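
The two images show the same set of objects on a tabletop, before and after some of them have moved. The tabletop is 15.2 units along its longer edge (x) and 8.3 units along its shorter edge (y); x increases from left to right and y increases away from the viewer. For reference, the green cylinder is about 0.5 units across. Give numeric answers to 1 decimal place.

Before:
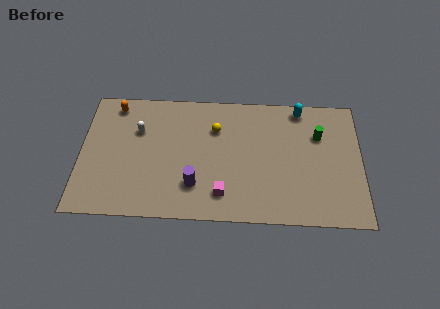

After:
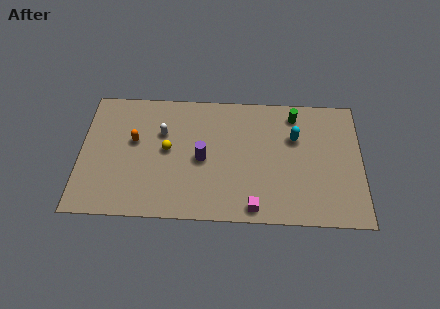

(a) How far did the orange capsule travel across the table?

2.5

The orange capsule moved from about (1.8, 7.2) to (2.9, 4.9), a distance of √(1.1² + 2.3²) ≈ 2.5.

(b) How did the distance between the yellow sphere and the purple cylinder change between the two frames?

-1.9

The distance was about 3.9 in the first image and 2.0 in the second, so they moved 1.9 units closer together.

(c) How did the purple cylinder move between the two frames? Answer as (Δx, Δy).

(0.4, 1.7)

The purple cylinder was at about (6.2, 2.2) and moved to about (6.6, 3.9).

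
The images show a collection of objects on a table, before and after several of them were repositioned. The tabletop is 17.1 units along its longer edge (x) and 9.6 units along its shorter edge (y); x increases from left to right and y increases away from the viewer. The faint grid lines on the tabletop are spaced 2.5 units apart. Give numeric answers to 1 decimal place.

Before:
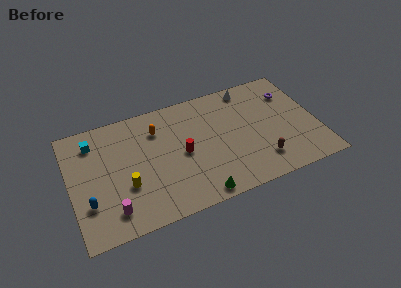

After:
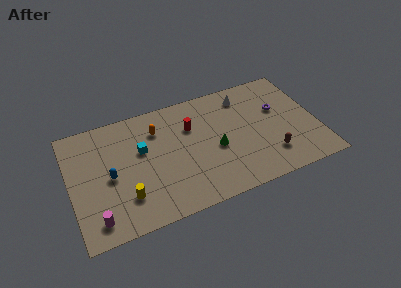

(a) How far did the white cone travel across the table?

0.7

The white cone moved from about (12.8, 8.5) to (12.4, 7.9), a distance of √(0.4² + 0.6²) ≈ 0.7.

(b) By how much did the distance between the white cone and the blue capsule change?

-2.7

Before: roughly 13.0 units apart; after: 10.3. That's 2.7 units closer together.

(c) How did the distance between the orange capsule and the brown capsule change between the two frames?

+0.5

The distance was about 8.4 in the first image and 8.9 in the second, so they moved 0.5 units further apart.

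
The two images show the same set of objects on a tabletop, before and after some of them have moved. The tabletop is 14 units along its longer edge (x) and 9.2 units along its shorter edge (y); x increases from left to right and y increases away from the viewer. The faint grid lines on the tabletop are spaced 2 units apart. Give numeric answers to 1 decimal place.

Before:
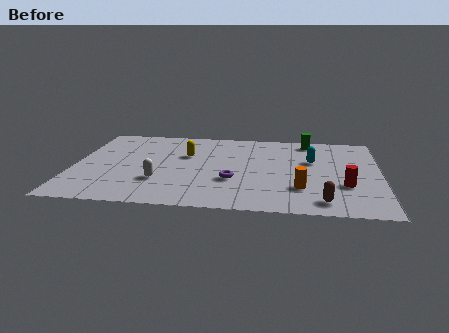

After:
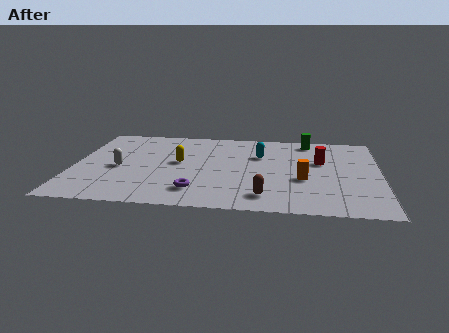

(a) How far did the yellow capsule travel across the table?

0.9

The yellow capsule was near (5.1, 5.9) before and (4.8, 5.0) after, so it travelled √(0.3² + 0.9²) ≈ 0.9 units.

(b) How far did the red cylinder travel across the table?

2.8

From (12.4, 3.1) to (11.3, 5.7), the red cylinder covered √(1.1² + 2.6²) ≈ 2.8 units.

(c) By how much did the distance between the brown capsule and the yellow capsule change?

-2.6

Before: roughly 7.8 units apart; after: 5.2. That's 2.6 units closer together.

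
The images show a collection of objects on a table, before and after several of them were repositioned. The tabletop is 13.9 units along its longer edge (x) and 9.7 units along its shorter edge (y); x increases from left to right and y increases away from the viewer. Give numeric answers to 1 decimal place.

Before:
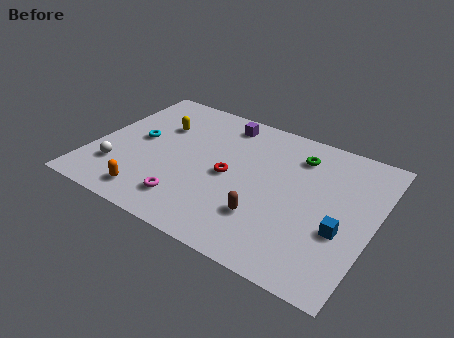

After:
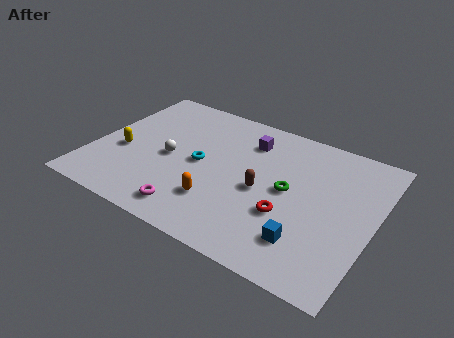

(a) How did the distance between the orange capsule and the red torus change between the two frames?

-1.3

They were about 4.7 units apart before and 3.4 after — 1.3 units closer together.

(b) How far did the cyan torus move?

3.2

From (2.1, 5.1) to (5.3, 4.8), the cyan torus covered √(3.2² + 0.3²) ≈ 3.2 units.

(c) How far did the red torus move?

3.3

From (6.8, 4.6) to (9.9, 3.4), the red torus covered √(3.1² + 1.2²) ≈ 3.3 units.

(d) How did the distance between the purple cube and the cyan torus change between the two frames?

-1.6

The distance was about 5.0 in the first image and 3.4 in the second, so they moved 1.6 units closer together.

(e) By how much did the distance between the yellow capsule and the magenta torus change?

-0.5

The distance was about 5.2 in the first image and 4.7 in the second, so they moved 0.5 units closer together.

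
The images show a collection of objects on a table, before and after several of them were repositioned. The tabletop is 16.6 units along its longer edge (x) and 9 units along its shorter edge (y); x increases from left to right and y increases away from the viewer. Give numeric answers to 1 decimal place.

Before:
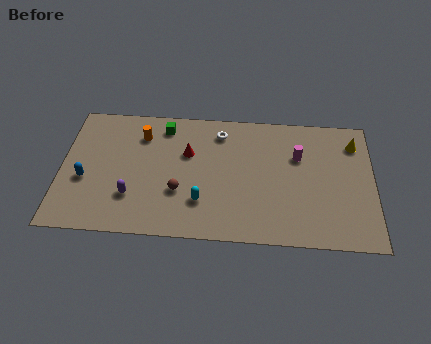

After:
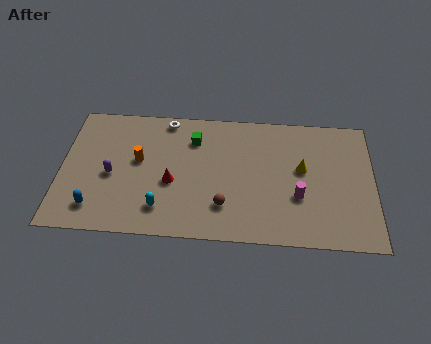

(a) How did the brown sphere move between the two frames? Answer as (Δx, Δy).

(2.4, -0.8)

The brown sphere started near (6.3, 3.1) and ended near (8.7, 2.3).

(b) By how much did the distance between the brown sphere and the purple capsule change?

+3.7

The distance was about 2.5 in the first image and 6.2 in the second, so they moved 3.7 units further apart.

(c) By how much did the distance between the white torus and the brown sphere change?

+1.8

Before: roughly 4.8 units apart; after: 6.6. That's 1.8 units further apart.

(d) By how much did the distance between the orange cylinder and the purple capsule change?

-2.5

The distance was about 4.3 in the first image and 1.8 in the second, so they moved 2.5 units closer together.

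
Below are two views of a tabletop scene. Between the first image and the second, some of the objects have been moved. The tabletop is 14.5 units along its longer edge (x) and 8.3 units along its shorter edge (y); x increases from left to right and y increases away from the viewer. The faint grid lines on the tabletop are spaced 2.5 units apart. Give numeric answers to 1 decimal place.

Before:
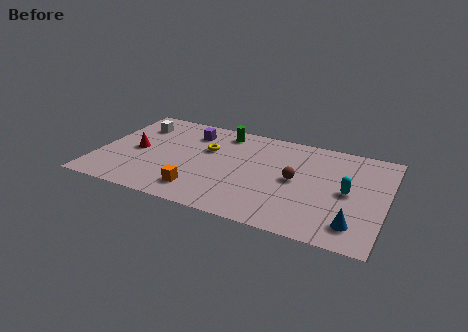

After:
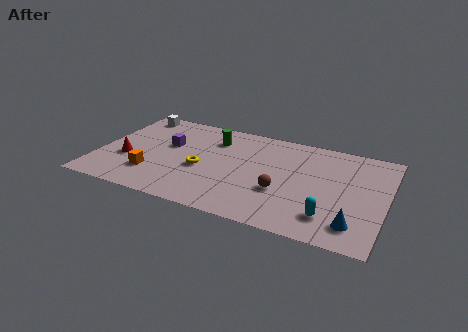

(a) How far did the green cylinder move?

0.9

From (6.0, 7.1) to (5.6, 6.3), the green cylinder covered √(0.4² + 0.8²) ≈ 0.9 units.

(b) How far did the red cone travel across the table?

1.0

The red cone was near (1.9, 4.0) before and (1.5, 3.1) after, so it travelled √(0.4² + 0.9²) ≈ 1.0 units.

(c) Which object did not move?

the blue cone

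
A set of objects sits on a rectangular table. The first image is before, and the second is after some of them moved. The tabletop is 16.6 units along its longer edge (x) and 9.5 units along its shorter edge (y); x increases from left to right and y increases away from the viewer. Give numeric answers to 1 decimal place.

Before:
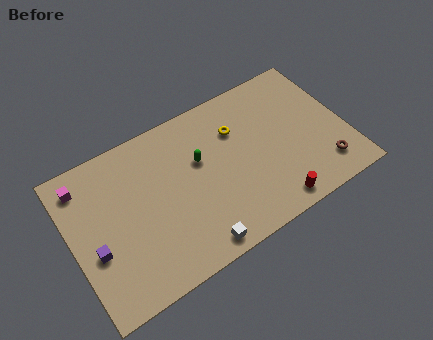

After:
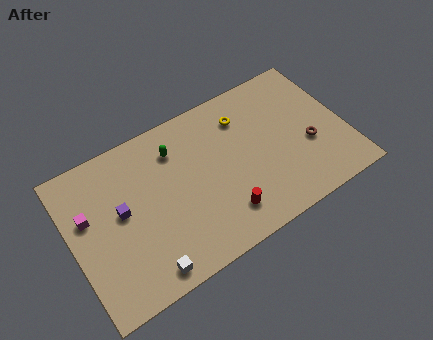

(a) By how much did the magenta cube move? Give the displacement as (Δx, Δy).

(0.0, -2.0)

The magenta cube was at about (1.1, 7.9) and moved to about (1.1, 5.9).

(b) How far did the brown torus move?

1.9

The brown torus moved from about (14.9, 1.9) to (14.3, 3.7), a distance of √(0.6² + 1.8²) ≈ 1.9.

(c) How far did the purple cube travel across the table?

2.3

From (1.2, 3.7) to (3.0, 5.2), the purple cube covered √(1.8² + 1.5²) ≈ 2.3 units.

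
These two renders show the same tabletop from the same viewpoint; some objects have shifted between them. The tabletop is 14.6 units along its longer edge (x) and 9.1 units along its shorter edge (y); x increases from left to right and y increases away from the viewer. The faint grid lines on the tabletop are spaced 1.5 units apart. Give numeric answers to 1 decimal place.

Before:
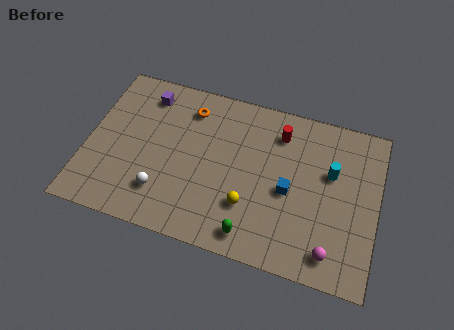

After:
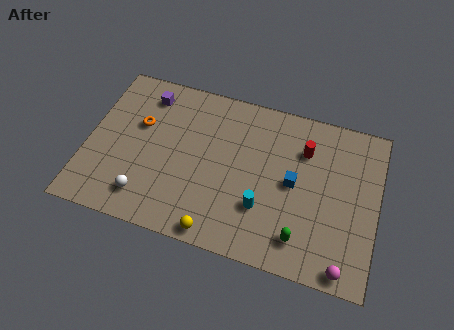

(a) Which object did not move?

the purple cube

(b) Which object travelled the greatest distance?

the cyan cylinder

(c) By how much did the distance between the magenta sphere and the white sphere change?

+1.5

The distance was about 8.5 in the first image and 10.0 in the second, so they moved 1.5 units further apart.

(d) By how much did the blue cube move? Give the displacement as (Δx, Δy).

(0.2, 0.5)

The blue cube was at about (10.2, 4.1) and moved to about (10.4, 4.6).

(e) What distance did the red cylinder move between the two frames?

1.4

The red cylinder was near (9.5, 7.2) before and (10.8, 6.6) after, so it travelled √(1.3² + 0.6²) ≈ 1.4 units.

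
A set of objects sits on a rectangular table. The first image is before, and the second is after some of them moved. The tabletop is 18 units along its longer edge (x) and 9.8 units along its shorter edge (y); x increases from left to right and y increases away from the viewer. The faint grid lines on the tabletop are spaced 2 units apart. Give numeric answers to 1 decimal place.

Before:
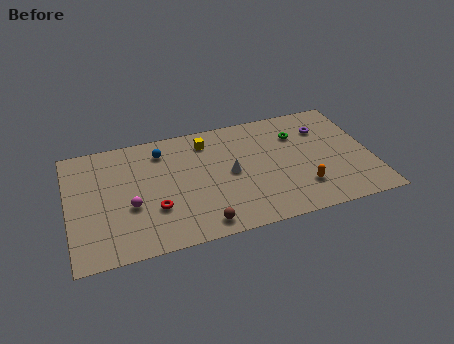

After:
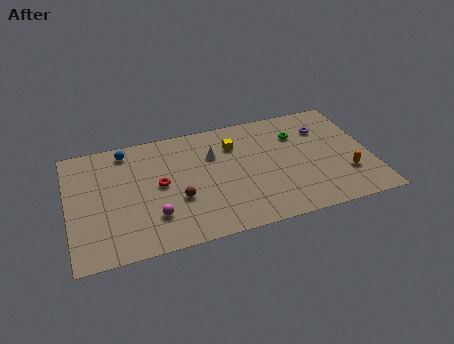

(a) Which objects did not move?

the green torus and the purple torus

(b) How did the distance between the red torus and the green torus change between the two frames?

-1.0

Before: roughly 9.6 units apart; after: 8.6. That's 1.0 units closer together.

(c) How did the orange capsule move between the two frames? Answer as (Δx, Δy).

(2.7, 0.4)

The orange capsule started near (13.7, 2.5) and ended near (16.4, 2.9).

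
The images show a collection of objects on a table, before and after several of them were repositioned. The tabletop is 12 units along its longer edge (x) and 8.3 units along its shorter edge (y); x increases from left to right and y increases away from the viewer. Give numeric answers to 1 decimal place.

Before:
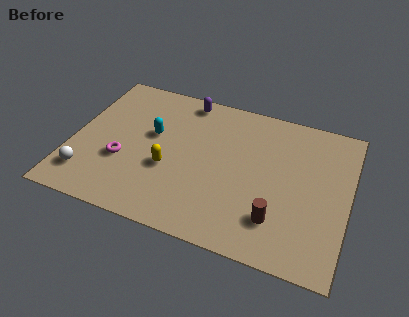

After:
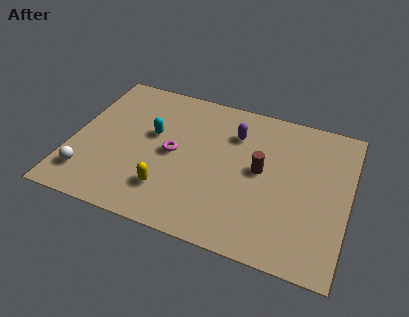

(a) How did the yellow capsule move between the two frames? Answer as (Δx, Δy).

(0.1, -1.2)

From the two frames, the yellow capsule sits at roughly (4.3, 3.2) before and (4.4, 2.0) after.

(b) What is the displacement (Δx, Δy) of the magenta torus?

(2.1, 1.1)

The magenta torus was at about (2.3, 3.0) and moved to about (4.4, 4.1).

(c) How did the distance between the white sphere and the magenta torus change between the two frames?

+2.3

Before: roughly 1.9 units apart; after: 4.2. That's 2.3 units further apart.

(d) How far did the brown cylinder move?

2.6

The brown cylinder was near (9.1, 2.0) before and (8.2, 4.4) after, so it travelled √(0.9² + 2.4²) ≈ 2.6 units.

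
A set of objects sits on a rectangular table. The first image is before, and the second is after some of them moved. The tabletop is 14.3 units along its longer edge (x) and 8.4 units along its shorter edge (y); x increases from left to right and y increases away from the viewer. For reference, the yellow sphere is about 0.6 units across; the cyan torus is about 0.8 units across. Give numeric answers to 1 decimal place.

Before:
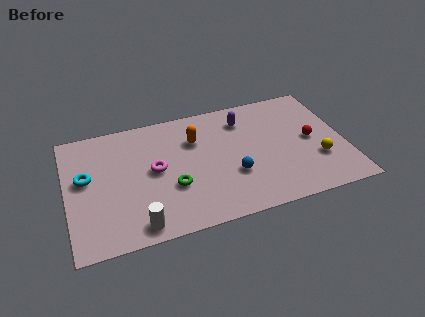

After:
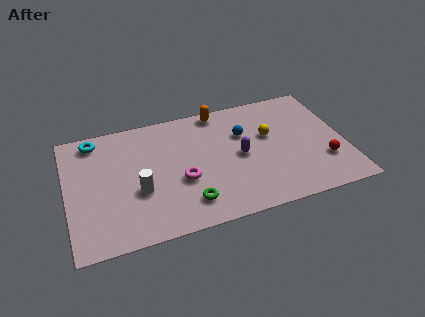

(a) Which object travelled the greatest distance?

the yellow sphere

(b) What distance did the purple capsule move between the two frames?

2.5

From (9.3, 6.6) to (8.9, 4.1), the purple capsule covered √(0.4² + 2.5²) ≈ 2.5 units.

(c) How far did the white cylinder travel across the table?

2.2

The white cylinder was near (3.4, 1.0) before and (3.6, 3.2) after, so it travelled √(0.2² + 2.2²) ≈ 2.2 units.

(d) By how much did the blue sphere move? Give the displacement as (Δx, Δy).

(0.8, 2.7)

The blue sphere started near (8.4, 2.9) and ended near (9.2, 5.6).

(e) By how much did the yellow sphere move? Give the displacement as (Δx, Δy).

(-2.3, 2.4)

The yellow sphere was at about (12.8, 2.7) and moved to about (10.5, 5.1).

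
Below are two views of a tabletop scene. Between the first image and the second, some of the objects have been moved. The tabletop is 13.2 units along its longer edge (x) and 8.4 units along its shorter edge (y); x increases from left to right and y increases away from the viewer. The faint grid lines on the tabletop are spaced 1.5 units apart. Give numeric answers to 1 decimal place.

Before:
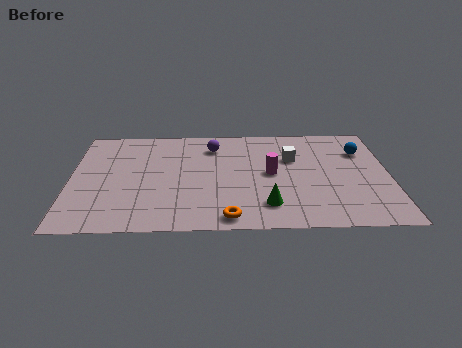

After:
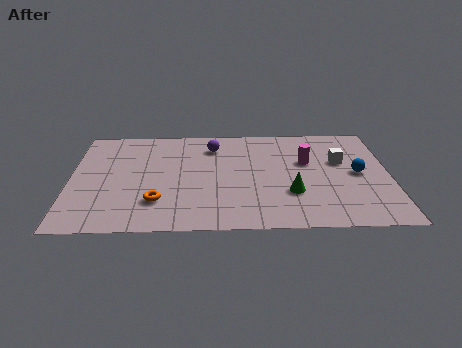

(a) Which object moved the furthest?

the orange torus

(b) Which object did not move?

the purple sphere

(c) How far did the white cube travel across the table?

2.0

The white cube moved from about (9.2, 5.5) to (11.2, 5.2), a distance of √(2.0² + 0.3²) ≈ 2.0.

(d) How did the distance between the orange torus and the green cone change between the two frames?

+3.7

Before: roughly 1.8 units apart; after: 5.5. That's 3.7 units further apart.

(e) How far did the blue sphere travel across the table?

1.8

From (12.1, 6.0) to (11.9, 4.2), the blue sphere covered √(0.2² + 1.8²) ≈ 1.8 units.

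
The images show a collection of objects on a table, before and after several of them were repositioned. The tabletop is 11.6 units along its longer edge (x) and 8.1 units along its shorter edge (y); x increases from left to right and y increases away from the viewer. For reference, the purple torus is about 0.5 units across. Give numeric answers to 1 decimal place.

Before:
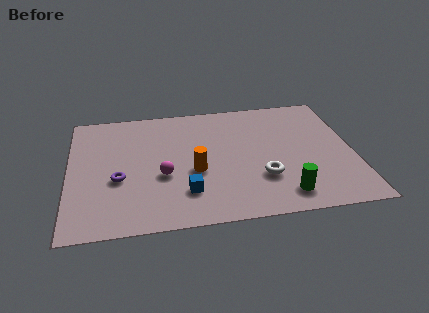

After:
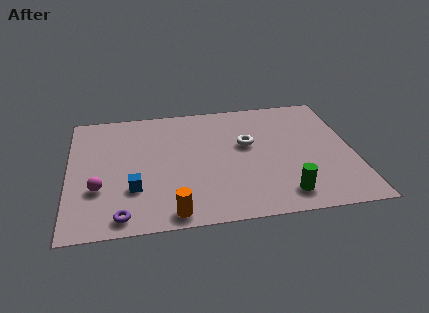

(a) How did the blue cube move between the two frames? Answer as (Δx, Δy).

(-2.1, 0.5)

From the two frames, the blue cube sits at roughly (4.7, 2.0) before and (2.6, 2.5) after.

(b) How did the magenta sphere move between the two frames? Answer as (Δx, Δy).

(-2.6, -0.5)

The magenta sphere was at about (3.8, 3.2) and moved to about (1.2, 2.7).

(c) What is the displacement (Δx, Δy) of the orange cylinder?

(-1.0, -2.5)

The orange cylinder started near (5.1, 3.3) and ended near (4.1, 0.8).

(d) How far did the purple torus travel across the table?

2.3

The purple torus was near (2.0, 3.2) before and (2.1, 0.9) after, so it travelled √(0.1² + 2.3²) ≈ 2.3 units.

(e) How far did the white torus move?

2.4

From (7.8, 2.5) to (7.3, 4.8), the white torus covered √(0.5² + 2.3²) ≈ 2.4 units.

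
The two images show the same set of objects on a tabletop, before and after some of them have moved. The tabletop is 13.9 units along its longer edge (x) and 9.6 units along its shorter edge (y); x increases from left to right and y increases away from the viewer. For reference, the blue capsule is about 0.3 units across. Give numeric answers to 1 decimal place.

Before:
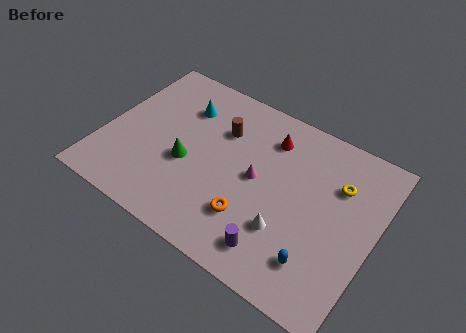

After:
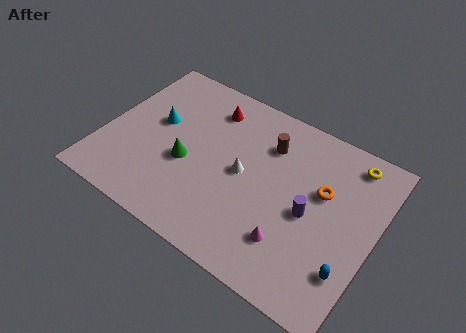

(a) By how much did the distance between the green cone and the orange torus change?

+3.2

Before: roughly 3.8 units apart; after: 7.0. That's 3.2 units further apart.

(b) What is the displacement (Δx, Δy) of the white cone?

(-2.6, 1.9)

From the two frames, the white cone sits at roughly (9.8, 2.9) before and (7.2, 4.8) after.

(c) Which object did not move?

the green cone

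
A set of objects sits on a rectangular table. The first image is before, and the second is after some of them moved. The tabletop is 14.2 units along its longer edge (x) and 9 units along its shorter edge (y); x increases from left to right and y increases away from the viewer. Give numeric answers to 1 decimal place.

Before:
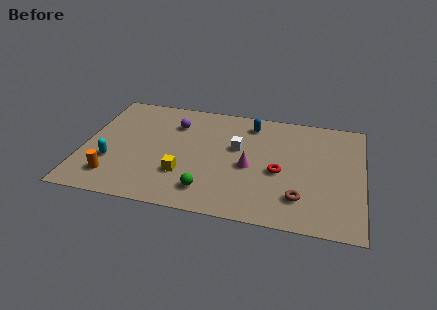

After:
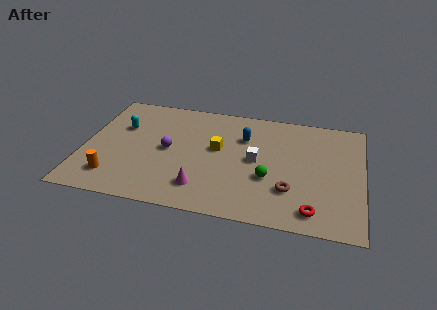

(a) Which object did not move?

the orange cylinder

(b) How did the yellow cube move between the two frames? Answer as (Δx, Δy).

(1.6, 2.4)

From the two frames, the yellow cube sits at roughly (5.2, 2.7) before and (6.8, 5.1) after.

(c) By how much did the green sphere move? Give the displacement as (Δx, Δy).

(3.0, 1.6)

The green sphere was at about (6.5, 1.7) and moved to about (9.5, 3.3).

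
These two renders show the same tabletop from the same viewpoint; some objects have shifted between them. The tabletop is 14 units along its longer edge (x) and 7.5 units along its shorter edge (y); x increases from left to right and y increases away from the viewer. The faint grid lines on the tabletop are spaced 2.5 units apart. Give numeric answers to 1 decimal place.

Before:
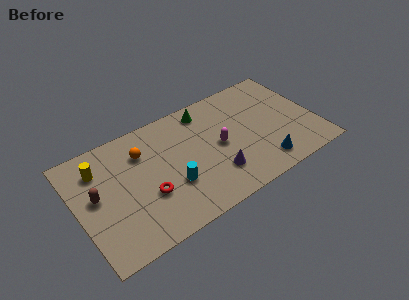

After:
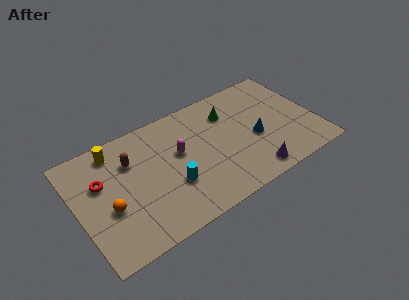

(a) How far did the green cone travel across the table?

1.5

From (7.9, 6.4) to (9.2, 5.6), the green cone covered √(1.3² + 0.8²) ≈ 1.5 units.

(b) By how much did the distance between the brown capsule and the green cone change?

-1.3

The distance was about 7.2 in the first image and 5.9 in the second, so they moved 1.3 units closer together.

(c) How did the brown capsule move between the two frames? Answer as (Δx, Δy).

(2.2, 1.2)

The brown capsule was at about (1.1, 4.1) and moved to about (3.3, 5.3).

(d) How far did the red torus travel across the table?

3.2

From (3.9, 2.7) to (1.5, 4.8), the red torus covered √(2.4² + 2.1²) ≈ 3.2 units.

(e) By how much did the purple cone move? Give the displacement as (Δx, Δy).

(2.0, -1.0)

From the two frames, the purple cone sits at roughly (7.8, 2.0) before and (9.8, 1.0) after.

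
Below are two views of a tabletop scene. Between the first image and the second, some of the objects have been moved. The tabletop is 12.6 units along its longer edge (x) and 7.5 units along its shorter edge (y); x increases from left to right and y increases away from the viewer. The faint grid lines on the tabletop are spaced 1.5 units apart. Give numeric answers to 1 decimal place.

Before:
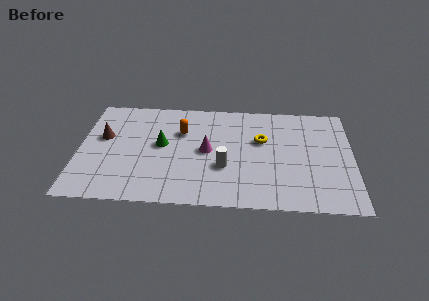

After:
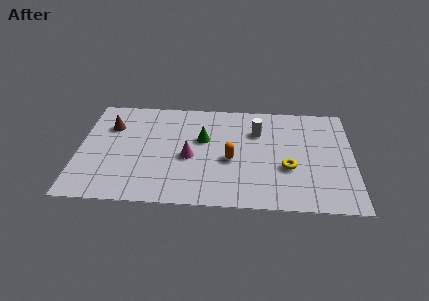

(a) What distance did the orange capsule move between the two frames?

3.0

From (4.7, 5.1) to (7.0, 3.2), the orange capsule covered √(2.3² + 1.9²) ≈ 3.0 units.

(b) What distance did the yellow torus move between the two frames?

2.2

The yellow torus moved from about (8.4, 4.7) to (9.6, 2.8), a distance of √(1.2² + 1.9²) ≈ 2.2.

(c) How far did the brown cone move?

0.9

The brown cone was near (1.1, 4.5) before and (1.4, 5.3) after, so it travelled √(0.3² + 0.8²) ≈ 0.9 units.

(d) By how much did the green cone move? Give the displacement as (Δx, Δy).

(1.9, 0.5)

The green cone was at about (3.8, 4.1) and moved to about (5.7, 4.6).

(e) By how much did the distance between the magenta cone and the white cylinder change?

+2.3

Before: roughly 1.4 units apart; after: 3.7. That's 2.3 units further apart.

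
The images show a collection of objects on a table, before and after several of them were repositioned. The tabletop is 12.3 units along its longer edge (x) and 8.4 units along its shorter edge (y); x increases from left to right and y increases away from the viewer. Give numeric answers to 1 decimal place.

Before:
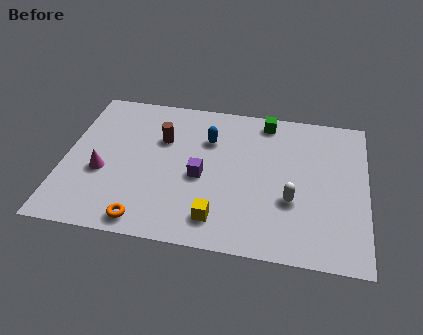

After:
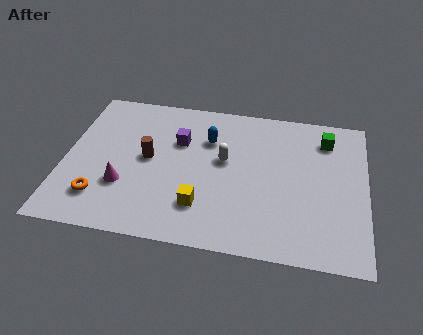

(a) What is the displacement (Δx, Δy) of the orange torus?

(-1.9, 1.0)

From the two frames, the orange torus sits at roughly (3.5, 0.9) before and (1.6, 1.9) after.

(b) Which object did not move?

the blue capsule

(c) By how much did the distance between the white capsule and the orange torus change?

-0.5

Before: roughly 6.2 units apart; after: 5.7. That's 0.5 units closer together.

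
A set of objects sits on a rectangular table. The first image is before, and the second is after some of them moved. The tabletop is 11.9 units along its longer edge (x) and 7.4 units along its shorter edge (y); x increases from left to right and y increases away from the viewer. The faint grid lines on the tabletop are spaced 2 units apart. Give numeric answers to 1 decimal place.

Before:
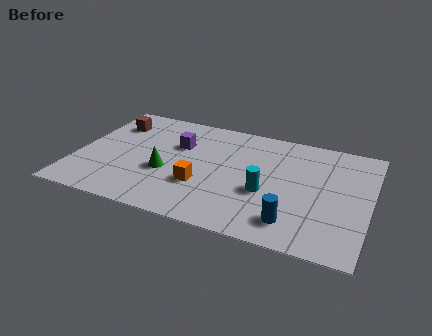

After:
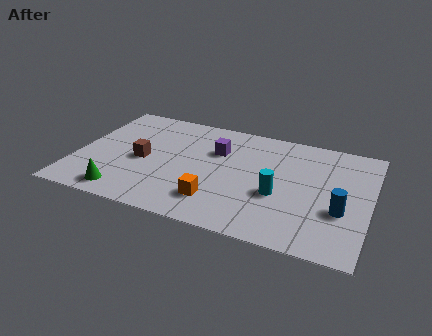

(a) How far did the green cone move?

2.4

The green cone moved from about (3.7, 2.9) to (2.2, 1.0), a distance of √(1.5² + 1.9²) ≈ 2.4.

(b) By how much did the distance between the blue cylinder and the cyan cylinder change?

+0.6

Before: roughly 1.9 units apart; after: 2.5. That's 0.6 units further apart.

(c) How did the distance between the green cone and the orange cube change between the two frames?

+2.2

They were about 1.6 units apart before and 3.8 after — 2.2 units further apart.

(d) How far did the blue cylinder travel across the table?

2.2

From (9.0, 1.4) to (10.8, 2.7), the blue cylinder covered √(1.8² + 1.3²) ≈ 2.2 units.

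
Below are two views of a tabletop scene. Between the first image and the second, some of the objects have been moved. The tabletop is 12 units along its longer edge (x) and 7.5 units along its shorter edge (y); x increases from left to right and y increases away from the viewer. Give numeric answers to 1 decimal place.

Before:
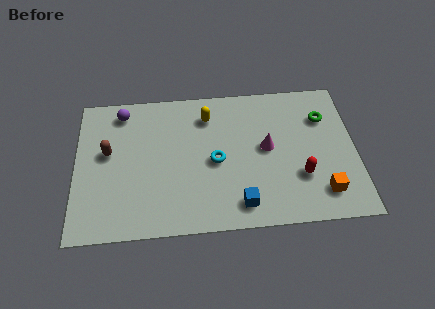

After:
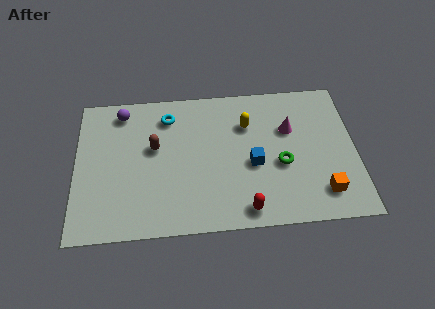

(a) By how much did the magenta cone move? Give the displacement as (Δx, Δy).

(1.0, 0.9)

The magenta cone started near (8.2, 4.0) and ended near (9.2, 4.9).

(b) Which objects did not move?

the orange cube and the purple sphere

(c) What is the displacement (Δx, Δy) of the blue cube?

(0.6, 2.0)

The blue cube was at about (7.0, 1.2) and moved to about (7.6, 3.2).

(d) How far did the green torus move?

3.0

From (10.7, 5.4) to (8.8, 3.1), the green torus covered √(1.9² + 2.3²) ≈ 3.0 units.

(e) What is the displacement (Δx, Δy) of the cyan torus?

(-2.0, 2.5)

The cyan torus started near (6.0, 3.5) and ended near (4.0, 6.0).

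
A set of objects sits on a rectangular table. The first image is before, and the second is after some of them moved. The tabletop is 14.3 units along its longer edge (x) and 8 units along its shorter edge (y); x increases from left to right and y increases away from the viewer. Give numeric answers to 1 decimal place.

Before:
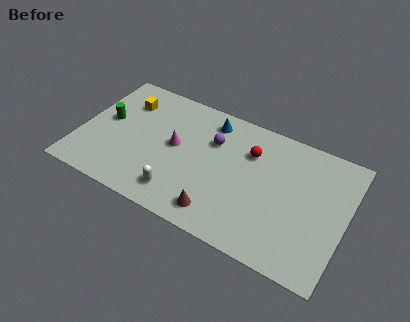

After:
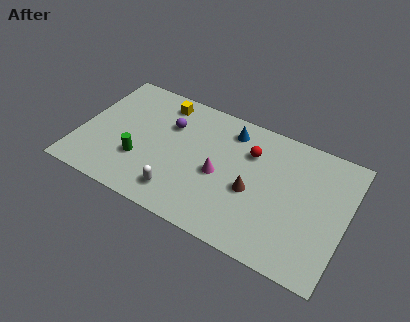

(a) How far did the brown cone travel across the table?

2.6

The brown cone was near (7.9, 1.3) before and (9.4, 3.4) after, so it travelled √(1.5² + 2.1²) ≈ 2.6 units.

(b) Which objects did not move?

the red sphere and the white capsule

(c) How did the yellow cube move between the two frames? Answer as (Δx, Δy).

(1.9, 0.8)

The yellow cube was at about (2.1, 6.0) and moved to about (4.0, 6.8).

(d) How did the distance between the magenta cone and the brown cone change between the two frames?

-2.3

They were about 4.1 units apart before and 1.8 after — 2.3 units closer together.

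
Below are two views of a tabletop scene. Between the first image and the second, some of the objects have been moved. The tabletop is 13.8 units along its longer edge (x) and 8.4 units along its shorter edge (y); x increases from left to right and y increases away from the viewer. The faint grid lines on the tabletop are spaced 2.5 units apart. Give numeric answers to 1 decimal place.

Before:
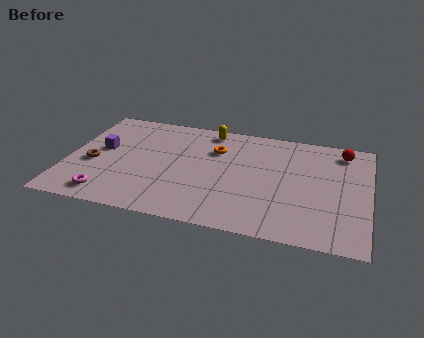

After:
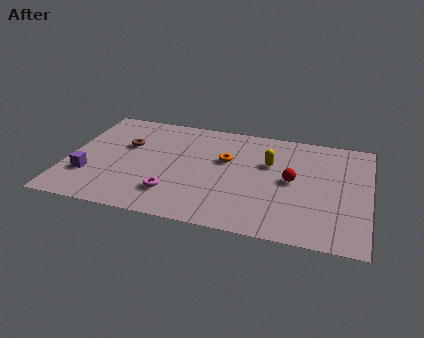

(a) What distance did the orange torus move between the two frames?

0.9

From (6.7, 5.9) to (7.2, 5.2), the orange torus covered √(0.5² + 0.7²) ≈ 0.9 units.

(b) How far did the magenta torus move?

3.0

The magenta torus moved from about (2.1, 1.2) to (5.0, 2.0), a distance of √(2.9² + 0.8²) ≈ 3.0.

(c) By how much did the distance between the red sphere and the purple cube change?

-1.9

The distance was about 11.3 in the first image and 9.4 in the second, so they moved 1.9 units closer together.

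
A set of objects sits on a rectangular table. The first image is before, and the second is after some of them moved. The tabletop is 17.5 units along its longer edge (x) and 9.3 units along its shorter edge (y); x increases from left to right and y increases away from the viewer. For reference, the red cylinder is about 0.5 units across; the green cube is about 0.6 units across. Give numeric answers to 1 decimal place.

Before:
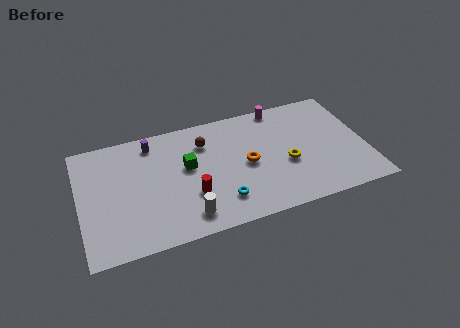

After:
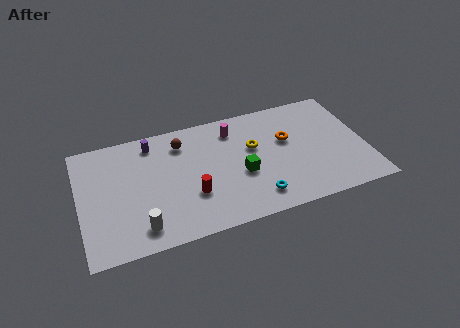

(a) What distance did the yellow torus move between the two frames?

2.7

The yellow torus was near (12.6, 3.8) before and (10.7, 5.7) after, so it travelled √(1.9² + 1.9²) ≈ 2.7 units.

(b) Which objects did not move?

the purple cylinder and the red cylinder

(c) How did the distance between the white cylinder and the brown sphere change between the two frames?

+0.9

They were about 5.6 units apart before and 6.5 after — 0.9 units further apart.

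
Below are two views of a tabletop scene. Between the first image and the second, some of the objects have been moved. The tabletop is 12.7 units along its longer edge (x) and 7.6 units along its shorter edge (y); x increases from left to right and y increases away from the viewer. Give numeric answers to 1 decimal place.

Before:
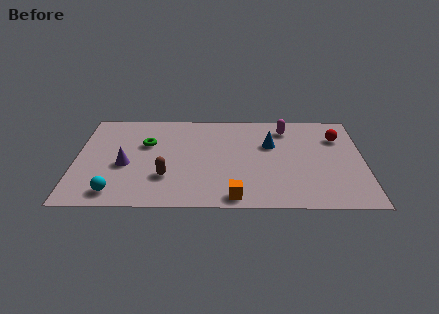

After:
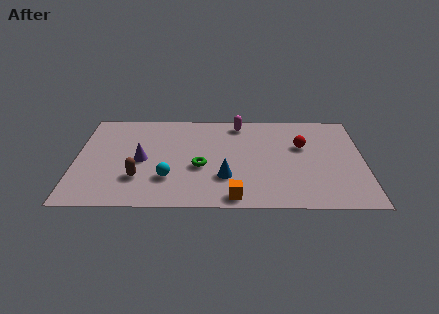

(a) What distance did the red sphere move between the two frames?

1.7

The red sphere moved from about (11.6, 5.5) to (10.0, 4.8), a distance of √(1.6² + 0.7²) ≈ 1.7.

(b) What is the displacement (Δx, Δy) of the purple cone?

(0.7, 0.4)

The purple cone started near (2.2, 3.2) and ended near (2.9, 3.6).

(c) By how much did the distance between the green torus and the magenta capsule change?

-2.4

They were about 6.3 units apart before and 3.9 after — 2.4 units closer together.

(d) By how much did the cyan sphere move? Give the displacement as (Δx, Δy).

(2.3, 1.1)

The cyan sphere started near (1.8, 1.1) and ended near (4.1, 2.2).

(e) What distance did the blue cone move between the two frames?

3.3

From (8.6, 4.9) to (6.6, 2.3), the blue cone covered √(2.0² + 2.6²) ≈ 3.3 units.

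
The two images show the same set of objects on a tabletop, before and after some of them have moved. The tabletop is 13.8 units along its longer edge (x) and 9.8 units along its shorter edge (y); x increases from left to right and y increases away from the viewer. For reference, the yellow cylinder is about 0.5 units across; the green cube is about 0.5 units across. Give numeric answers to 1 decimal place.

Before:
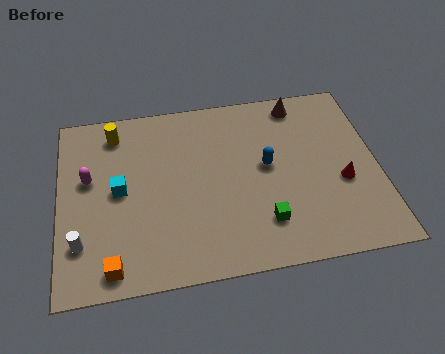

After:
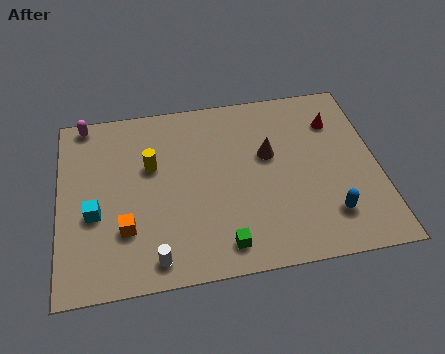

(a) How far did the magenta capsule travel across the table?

3.2

The magenta capsule moved from about (1.3, 5.8) to (1.2, 9.0), a distance of √(0.1² + 3.2²) ≈ 3.2.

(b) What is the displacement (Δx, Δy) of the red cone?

(-0.1, 3.4)

The red cone started near (12.2, 3.9) and ended near (12.1, 7.3).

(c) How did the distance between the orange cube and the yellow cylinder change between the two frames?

-3.7

The distance was about 7.1 in the first image and 3.4 in the second, so they moved 3.7 units closer together.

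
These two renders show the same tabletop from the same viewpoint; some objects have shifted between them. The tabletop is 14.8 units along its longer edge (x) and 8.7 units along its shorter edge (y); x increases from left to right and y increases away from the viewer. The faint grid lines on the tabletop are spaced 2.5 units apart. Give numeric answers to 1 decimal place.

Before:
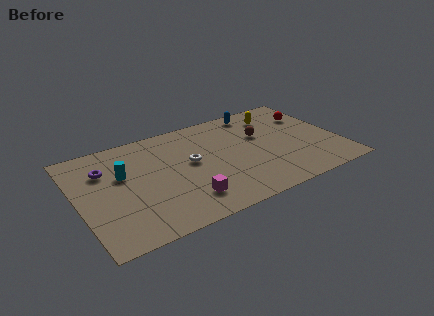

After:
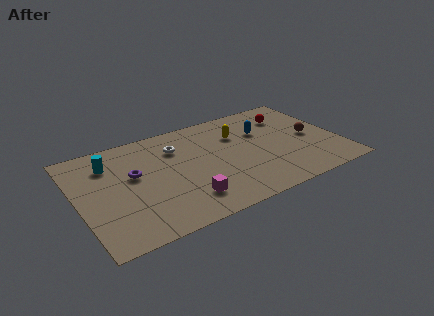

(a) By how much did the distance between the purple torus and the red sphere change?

-2.6

They were about 11.9 units apart before and 9.3 after — 2.6 units closer together.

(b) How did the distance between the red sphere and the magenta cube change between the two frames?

-0.8

Before: roughly 9.0 units apart; after: 8.2. That's 0.8 units closer together.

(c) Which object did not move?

the magenta cube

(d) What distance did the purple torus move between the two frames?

1.9

From (1.7, 6.2) to (3.2, 5.1), the purple torus covered √(1.5² + 1.1²) ≈ 1.9 units.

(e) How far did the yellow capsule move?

2.5

The yellow capsule moved from about (11.7, 6.9) to (9.3, 6.1), a distance of √(2.4² + 0.8²) ≈ 2.5.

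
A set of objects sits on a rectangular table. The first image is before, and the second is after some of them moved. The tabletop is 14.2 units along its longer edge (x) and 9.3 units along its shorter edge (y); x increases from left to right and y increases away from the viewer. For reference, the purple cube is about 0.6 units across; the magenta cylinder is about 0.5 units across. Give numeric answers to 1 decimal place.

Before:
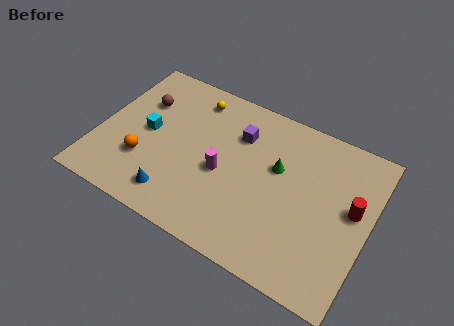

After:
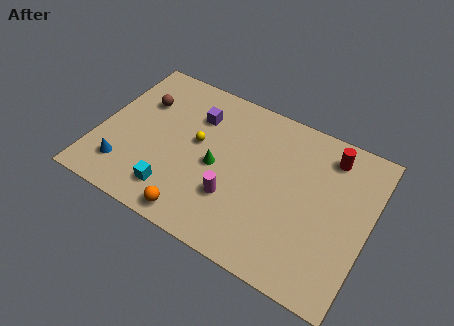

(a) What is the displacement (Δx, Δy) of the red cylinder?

(-1.5, 2.5)

From the two frames, the red cylinder sits at roughly (13.3, 5.2) before and (11.8, 7.7) after.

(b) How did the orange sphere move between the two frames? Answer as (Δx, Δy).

(3.1, -1.9)

The orange sphere was at about (2.6, 2.9) and moved to about (5.7, 1.0).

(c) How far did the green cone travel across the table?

3.3

The green cone was near (9.3, 5.7) before and (6.3, 4.3) after, so it travelled √(3.0² + 1.4²) ≈ 3.3 units.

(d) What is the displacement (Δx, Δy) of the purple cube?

(-2.3, 0.1)

The purple cube was at about (7.1, 6.7) and moved to about (4.8, 6.8).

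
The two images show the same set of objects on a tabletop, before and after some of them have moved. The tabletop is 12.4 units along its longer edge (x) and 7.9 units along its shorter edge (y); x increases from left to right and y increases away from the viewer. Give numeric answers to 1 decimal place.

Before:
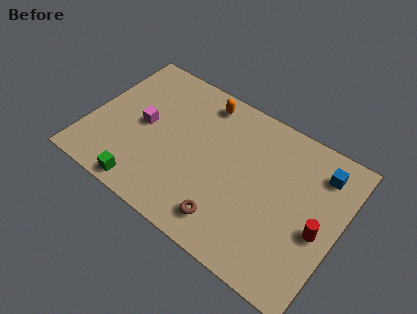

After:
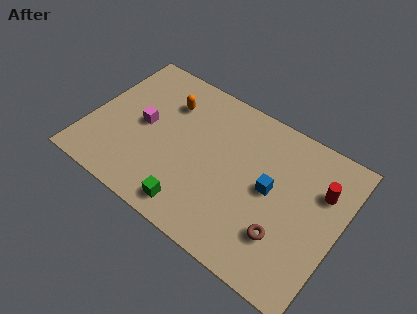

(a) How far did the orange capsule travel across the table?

1.9

The orange capsule moved from about (5.1, 6.8) to (3.5, 5.8), a distance of √(1.6² + 1.0²) ≈ 1.9.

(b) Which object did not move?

the magenta cube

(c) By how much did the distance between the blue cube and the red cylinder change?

-0.3

Before: roughly 2.9 units apart; after: 2.6. That's 0.3 units closer together.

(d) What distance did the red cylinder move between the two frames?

2.0

The red cylinder was near (11.5, 3.4) before and (11.3, 5.4) after, so it travelled √(0.2² + 2.0²) ≈ 2.0 units.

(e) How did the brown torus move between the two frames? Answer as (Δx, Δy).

(2.6, 0.8)

The brown torus was at about (7.4, 1.4) and moved to about (10.0, 2.2).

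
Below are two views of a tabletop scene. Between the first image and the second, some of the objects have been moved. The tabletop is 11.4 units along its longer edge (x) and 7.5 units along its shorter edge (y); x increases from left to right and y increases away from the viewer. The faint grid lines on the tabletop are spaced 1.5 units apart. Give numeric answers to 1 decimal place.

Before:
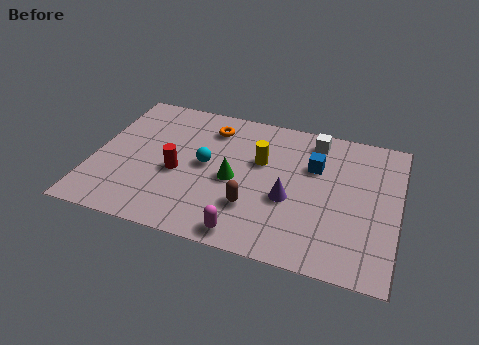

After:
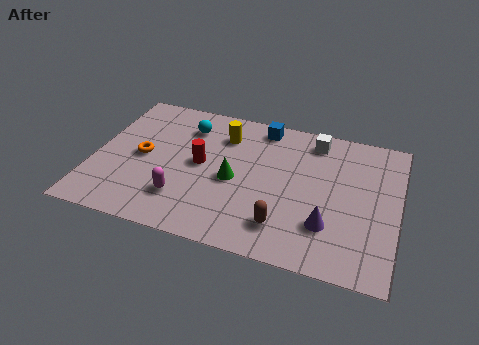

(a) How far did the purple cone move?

1.7

The purple cone was near (7.4, 3.0) before and (8.9, 2.1) after, so it travelled √(1.5² + 0.9²) ≈ 1.7 units.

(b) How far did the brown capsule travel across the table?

1.3

The brown capsule moved from about (6.1, 2.2) to (7.3, 1.6), a distance of √(1.2² + 0.6²) ≈ 1.3.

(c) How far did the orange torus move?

3.3

The orange torus was near (4.2, 6.0) before and (1.8, 3.7) after, so it travelled √(2.4² + 2.3²) ≈ 3.3 units.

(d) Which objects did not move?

the white cube and the green cone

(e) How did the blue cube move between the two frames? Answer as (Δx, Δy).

(-2.1, 1.6)

From the two frames, the blue cube sits at roughly (8.2, 5.0) before and (6.1, 6.6) after.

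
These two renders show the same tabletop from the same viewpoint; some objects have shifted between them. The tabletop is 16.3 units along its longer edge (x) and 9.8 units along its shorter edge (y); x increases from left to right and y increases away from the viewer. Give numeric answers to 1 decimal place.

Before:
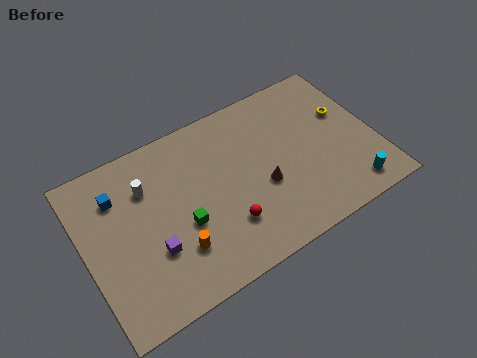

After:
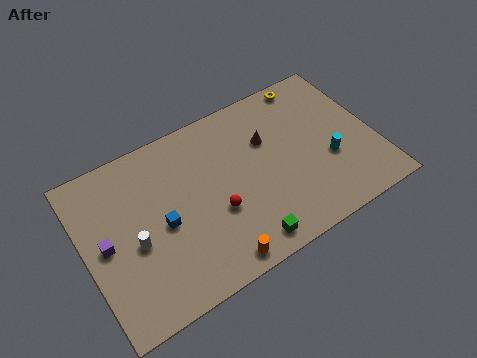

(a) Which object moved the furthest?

the green cube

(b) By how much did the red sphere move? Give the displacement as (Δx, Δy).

(-0.4, 1.0)

The red sphere was at about (7.5, 2.7) and moved to about (7.1, 3.7).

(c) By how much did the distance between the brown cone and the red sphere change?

+1.8

They were about 2.6 units apart before and 4.4 after — 1.8 units further apart.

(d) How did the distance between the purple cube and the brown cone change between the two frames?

+3.2

Before: roughly 6.3 units apart; after: 9.5. That's 3.2 units further apart.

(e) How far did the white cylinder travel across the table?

3.0

From (3.7, 7.0) to (2.6, 4.2), the white cylinder covered √(1.1² + 2.8²) ≈ 3.0 units.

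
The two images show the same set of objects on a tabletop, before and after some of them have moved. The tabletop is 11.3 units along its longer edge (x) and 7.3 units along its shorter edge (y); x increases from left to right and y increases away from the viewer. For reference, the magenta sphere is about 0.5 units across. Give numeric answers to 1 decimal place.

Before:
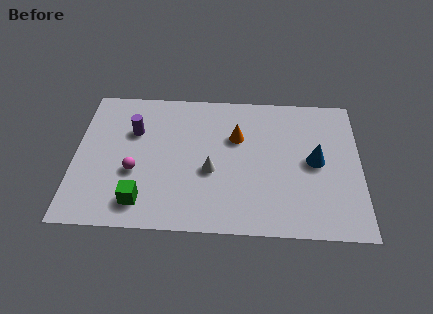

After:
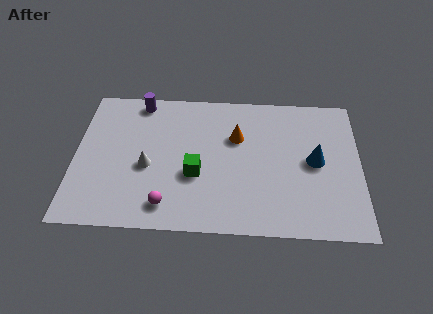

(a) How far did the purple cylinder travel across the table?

1.6

The purple cylinder was near (2.3, 4.9) before and (2.5, 6.5) after, so it travelled √(0.2² + 1.6²) ≈ 1.6 units.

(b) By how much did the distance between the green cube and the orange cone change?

-2.5

Before: roughly 5.1 units apart; after: 2.6. That's 2.5 units closer together.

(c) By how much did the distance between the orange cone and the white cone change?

+1.8

The distance was about 2.1 in the first image and 3.9 in the second, so they moved 1.8 units further apart.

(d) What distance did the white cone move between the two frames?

2.5

From (5.4, 3.0) to (2.9, 3.1), the white cone covered √(2.5² + 0.1²) ≈ 2.5 units.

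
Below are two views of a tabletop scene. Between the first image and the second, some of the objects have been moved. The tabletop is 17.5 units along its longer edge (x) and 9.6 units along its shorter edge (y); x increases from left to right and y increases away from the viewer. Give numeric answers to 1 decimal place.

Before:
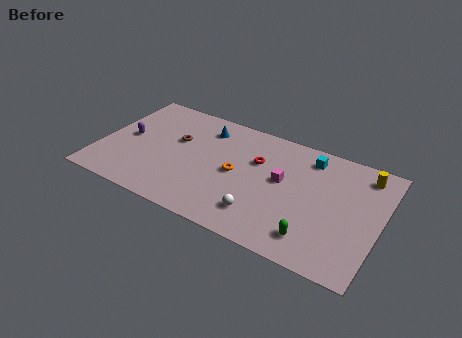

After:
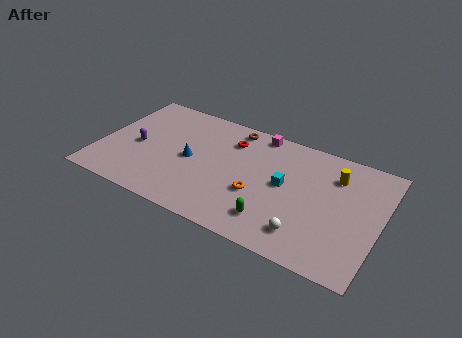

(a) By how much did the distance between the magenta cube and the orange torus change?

+2.2

Before: roughly 2.9 units apart; after: 5.1. That's 2.2 units further apart.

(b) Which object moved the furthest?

the brown torus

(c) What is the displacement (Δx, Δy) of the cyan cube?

(-1.2, -2.9)

From the two frames, the cyan cube sits at roughly (12.8, 8.0) before and (11.6, 5.1) after.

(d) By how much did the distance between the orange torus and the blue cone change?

+0.7

Before: roughly 3.8 units apart; after: 4.5. That's 0.7 units further apart.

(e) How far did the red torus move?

2.1

From (9.7, 6.3) to (7.9, 7.3), the red torus covered √(1.8² + 1.0²) ≈ 2.1 units.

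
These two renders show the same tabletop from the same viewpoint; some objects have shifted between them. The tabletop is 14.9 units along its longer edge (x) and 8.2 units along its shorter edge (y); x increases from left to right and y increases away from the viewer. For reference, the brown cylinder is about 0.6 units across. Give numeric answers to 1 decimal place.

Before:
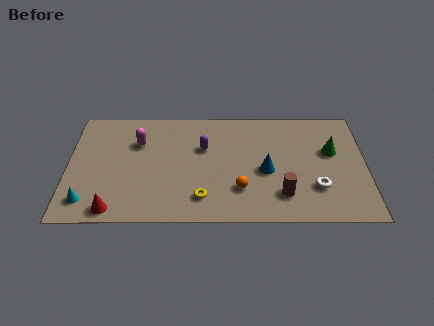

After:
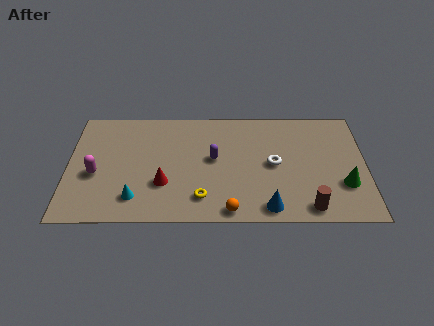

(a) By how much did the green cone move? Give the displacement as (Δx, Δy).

(0.6, -2.4)

From the two frames, the green cone sits at roughly (13.2, 5.0) before and (13.8, 2.6) after.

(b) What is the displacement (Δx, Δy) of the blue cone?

(0.1, -2.6)

The blue cone started near (9.9, 3.6) and ended near (10.0, 1.0).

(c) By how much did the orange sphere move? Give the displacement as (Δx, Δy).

(-0.5, -1.5)

The orange sphere was at about (8.6, 2.3) and moved to about (8.1, 0.8).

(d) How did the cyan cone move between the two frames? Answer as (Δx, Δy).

(2.4, 0.2)

The cyan cone started near (1.0, 1.5) and ended near (3.4, 1.7).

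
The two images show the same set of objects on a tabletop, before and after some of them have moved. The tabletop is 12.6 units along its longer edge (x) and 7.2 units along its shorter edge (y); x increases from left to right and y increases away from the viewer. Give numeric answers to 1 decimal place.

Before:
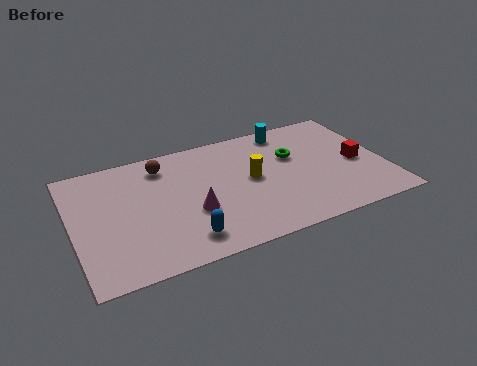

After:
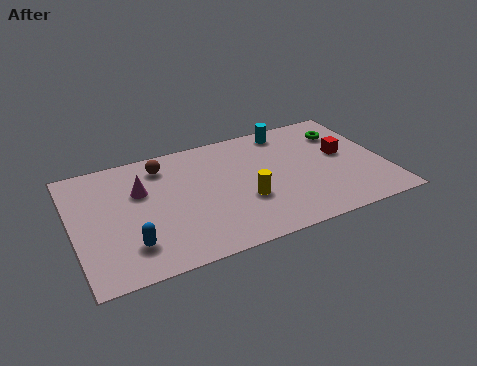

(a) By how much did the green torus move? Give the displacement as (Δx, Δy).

(2.2, 0.8)

From the two frames, the green torus sits at roughly (9.0, 4.6) before and (11.2, 5.4) after.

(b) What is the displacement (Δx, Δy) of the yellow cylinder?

(-0.4, -1.2)

The yellow cylinder started near (7.2, 3.8) and ended near (6.8, 2.6).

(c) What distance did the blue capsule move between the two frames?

2.1

The blue capsule moved from about (4.2, 1.3) to (2.1, 1.7), a distance of √(2.1² + 0.4²) ≈ 2.1.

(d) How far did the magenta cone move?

2.8

The magenta cone was near (4.7, 2.7) before and (2.8, 4.7) after, so it travelled √(1.9² + 2.0²) ≈ 2.8 units.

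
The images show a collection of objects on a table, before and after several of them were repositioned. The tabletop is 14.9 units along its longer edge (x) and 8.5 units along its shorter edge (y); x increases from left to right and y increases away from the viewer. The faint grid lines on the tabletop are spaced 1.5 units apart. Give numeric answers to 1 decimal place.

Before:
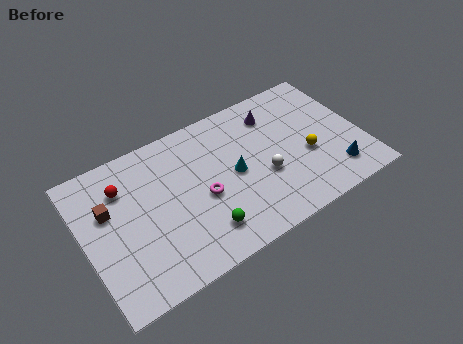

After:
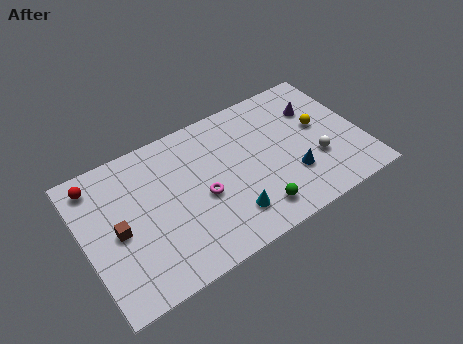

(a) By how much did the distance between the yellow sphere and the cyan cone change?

+2.1

The distance was about 4.0 in the first image and 6.1 in the second, so they moved 2.1 units further apart.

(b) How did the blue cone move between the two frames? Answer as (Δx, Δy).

(-2.2, 0.9)

The blue cone started near (13.1, 1.7) and ended near (10.9, 2.6).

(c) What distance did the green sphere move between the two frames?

2.8

From (5.9, 1.8) to (8.7, 1.5), the green sphere covered √(2.8² + 0.3²) ≈ 2.8 units.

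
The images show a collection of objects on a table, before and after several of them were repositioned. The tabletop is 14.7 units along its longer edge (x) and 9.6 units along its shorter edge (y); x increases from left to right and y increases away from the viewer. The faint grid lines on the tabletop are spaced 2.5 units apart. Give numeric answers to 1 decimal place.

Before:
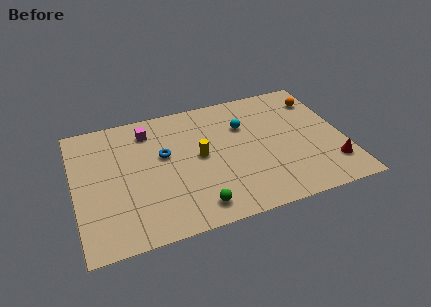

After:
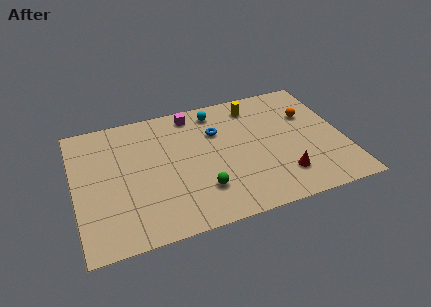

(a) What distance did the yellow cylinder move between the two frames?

4.5

From (6.8, 5.0) to (10.1, 8.0), the yellow cylinder covered √(3.3² + 3.0²) ≈ 4.5 units.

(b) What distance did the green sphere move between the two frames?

1.2

The green sphere was near (6.3, 1.4) before and (6.7, 2.5) after, so it travelled √(0.4² + 1.1²) ≈ 1.2 units.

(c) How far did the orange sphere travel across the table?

1.3

The orange sphere was near (13.7, 7.5) before and (13.0, 6.4) after, so it travelled √(0.7² + 1.1²) ≈ 1.3 units.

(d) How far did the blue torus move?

3.1

The blue torus was near (4.9, 5.7) before and (7.9, 6.6) after, so it travelled √(3.0² + 0.9²) ≈ 3.1 units.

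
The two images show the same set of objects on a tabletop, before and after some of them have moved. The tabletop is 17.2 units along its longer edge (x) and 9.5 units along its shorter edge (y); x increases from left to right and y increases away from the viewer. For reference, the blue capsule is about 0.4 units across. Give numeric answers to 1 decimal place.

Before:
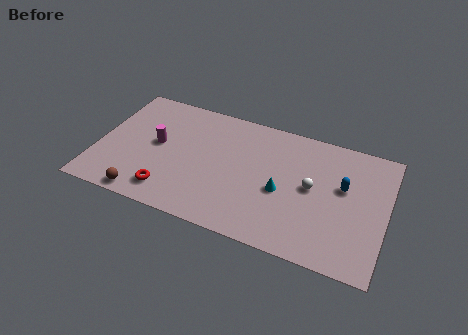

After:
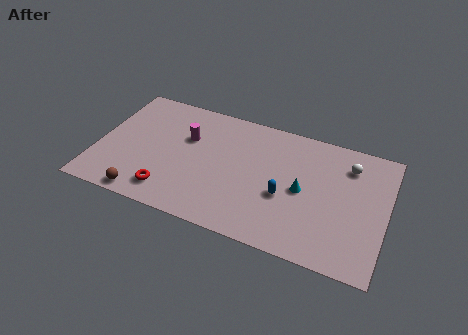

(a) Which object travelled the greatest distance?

the blue capsule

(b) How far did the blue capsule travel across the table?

3.8

From (14.6, 5.7) to (11.3, 3.8), the blue capsule covered √(3.3² + 1.9²) ≈ 3.8 units.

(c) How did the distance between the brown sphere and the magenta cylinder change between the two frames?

+1.5

They were about 4.2 units apart before and 5.7 after — 1.5 units further apart.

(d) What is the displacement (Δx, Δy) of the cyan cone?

(1.2, 0.5)

The cyan cone was at about (11.1, 4.1) and moved to about (12.3, 4.6).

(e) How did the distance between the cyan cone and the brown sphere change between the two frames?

+1.3

The distance was about 8.5 in the first image and 9.8 in the second, so they moved 1.3 units further apart.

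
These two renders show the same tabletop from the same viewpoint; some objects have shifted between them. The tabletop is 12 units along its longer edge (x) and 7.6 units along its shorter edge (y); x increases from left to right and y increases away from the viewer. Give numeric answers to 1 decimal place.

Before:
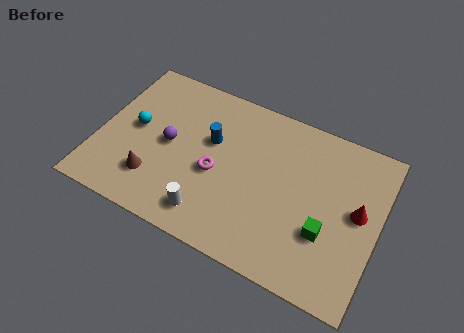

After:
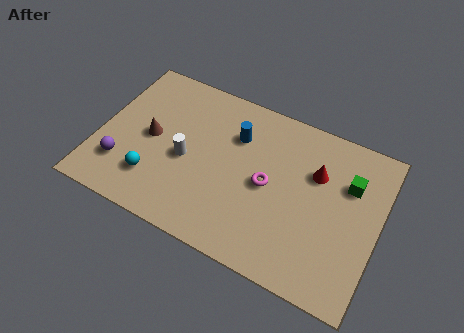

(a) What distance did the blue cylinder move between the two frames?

1.2

The blue cylinder moved from about (4.7, 4.7) to (5.7, 5.4), a distance of √(1.0² + 0.7²) ≈ 1.2.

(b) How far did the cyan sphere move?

2.4

From (1.5, 4.0) to (2.6, 1.9), the cyan sphere covered √(1.1² + 2.1²) ≈ 2.4 units.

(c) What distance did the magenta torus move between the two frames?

2.2

The magenta torus moved from about (5.1, 3.3) to (7.3, 3.7), a distance of √(2.2² + 0.4²) ≈ 2.2.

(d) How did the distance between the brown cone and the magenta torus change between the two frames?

+2.2

They were about 2.9 units apart before and 5.1 after — 2.2 units further apart.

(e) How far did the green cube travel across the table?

2.7

From (9.9, 2.6) to (10.6, 5.2), the green cube covered √(0.7² + 2.6²) ≈ 2.7 units.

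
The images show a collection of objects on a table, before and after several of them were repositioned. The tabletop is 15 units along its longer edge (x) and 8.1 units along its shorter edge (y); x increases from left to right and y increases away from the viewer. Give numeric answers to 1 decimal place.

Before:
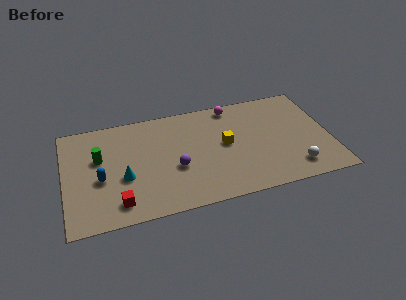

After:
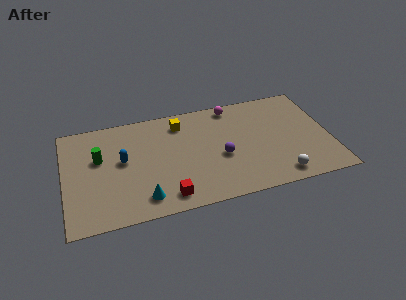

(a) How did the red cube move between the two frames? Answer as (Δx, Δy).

(2.7, -0.2)

The red cube was at about (2.9, 1.4) and moved to about (5.6, 1.2).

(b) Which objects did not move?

the green cylinder and the magenta sphere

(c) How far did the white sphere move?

1.0

The white sphere was near (12.8, 1.5) before and (11.9, 1.1) after, so it travelled √(0.9² + 0.4²) ≈ 1.0 units.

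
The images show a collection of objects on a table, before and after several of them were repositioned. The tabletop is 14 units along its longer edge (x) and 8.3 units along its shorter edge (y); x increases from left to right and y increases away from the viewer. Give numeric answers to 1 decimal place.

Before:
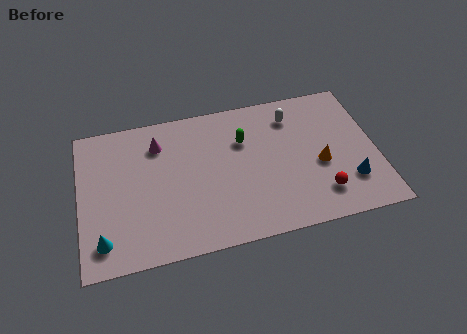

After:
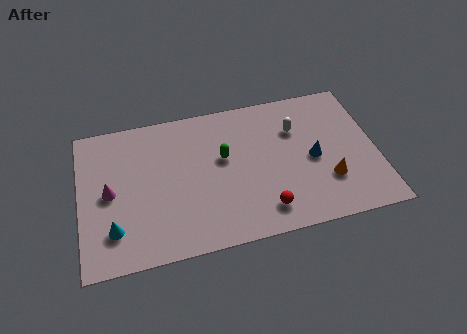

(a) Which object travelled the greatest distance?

the magenta cone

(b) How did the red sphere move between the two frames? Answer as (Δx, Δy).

(-2.7, -0.3)

The red sphere started near (11.2, 1.8) and ended near (8.5, 1.5).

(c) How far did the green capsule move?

1.3

The green capsule moved from about (7.8, 5.7) to (6.8, 4.9), a distance of √(1.0² + 0.8²) ≈ 1.3.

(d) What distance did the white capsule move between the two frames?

0.8

The white capsule moved from about (10.2, 6.6) to (10.3, 5.8), a distance of √(0.1² + 0.8²) ≈ 0.8.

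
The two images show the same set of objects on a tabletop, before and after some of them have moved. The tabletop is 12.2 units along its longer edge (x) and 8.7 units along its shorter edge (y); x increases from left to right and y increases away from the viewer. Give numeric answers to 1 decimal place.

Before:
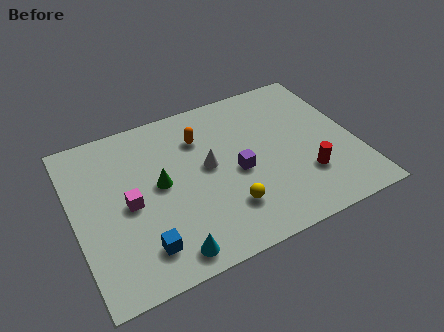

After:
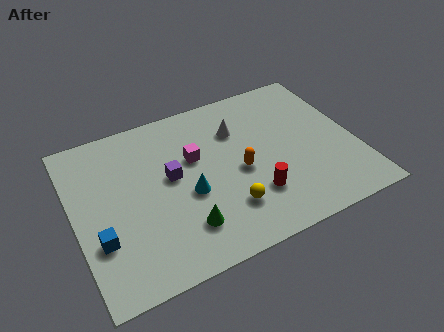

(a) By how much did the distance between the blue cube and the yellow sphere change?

+1.7

They were about 3.7 units apart before and 5.4 after — 1.7 units further apart.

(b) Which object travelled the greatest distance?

the magenta cube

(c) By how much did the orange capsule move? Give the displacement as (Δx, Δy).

(1.4, -2.5)

The orange capsule was at about (5.7, 6.4) and moved to about (7.1, 3.9).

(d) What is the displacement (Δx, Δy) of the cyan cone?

(1.2, 2.6)

The cyan cone was at about (3.6, 1.0) and moved to about (4.8, 3.6).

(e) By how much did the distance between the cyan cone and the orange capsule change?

-3.5

Before: roughly 5.8 units apart; after: 2.3. That's 3.5 units closer together.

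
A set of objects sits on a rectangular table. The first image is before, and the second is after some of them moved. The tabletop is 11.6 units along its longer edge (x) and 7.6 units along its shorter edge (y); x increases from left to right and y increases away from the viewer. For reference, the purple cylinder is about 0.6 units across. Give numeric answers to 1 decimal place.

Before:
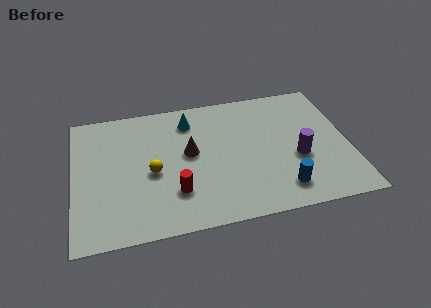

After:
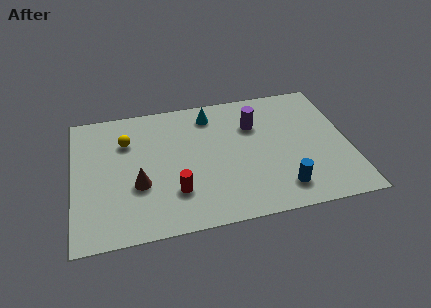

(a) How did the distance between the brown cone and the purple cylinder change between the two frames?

+0.9

They were about 4.7 units apart before and 5.6 after — 0.9 units further apart.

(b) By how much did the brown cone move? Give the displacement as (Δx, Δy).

(-2.2, -1.4)

The brown cone was at about (4.9, 4.2) and moved to about (2.7, 2.8).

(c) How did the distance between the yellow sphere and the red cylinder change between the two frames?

+2.2

They were about 1.6 units apart before and 3.8 after — 2.2 units further apart.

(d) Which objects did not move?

the blue cylinder and the red cylinder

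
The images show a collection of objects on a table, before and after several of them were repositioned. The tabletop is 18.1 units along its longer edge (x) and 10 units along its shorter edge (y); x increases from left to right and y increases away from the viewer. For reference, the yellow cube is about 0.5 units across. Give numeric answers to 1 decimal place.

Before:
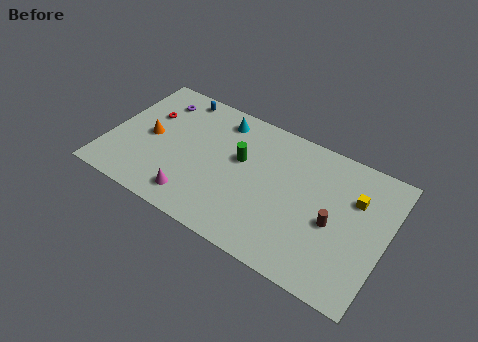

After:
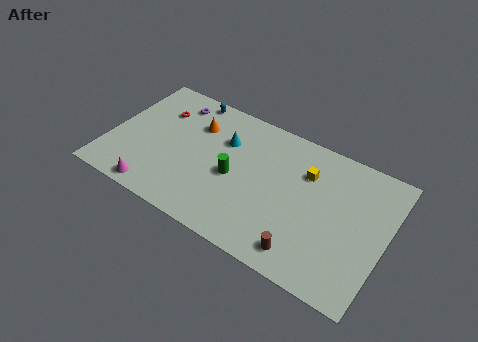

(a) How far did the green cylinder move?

1.5

The green cylinder moved from about (8.5, 6.0) to (8.3, 4.5), a distance of √(0.2² + 1.5²) ≈ 1.5.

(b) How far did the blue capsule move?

0.7

The blue capsule was near (3.8, 8.9) before and (4.5, 9.1) after, so it travelled √(0.7² + 0.2²) ≈ 0.7 units.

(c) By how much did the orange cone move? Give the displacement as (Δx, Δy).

(2.7, 2.3)

The orange cone started near (2.6, 4.9) and ended near (5.3, 7.2).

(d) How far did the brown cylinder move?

3.2

From (14.8, 4.4) to (13.4, 1.5), the brown cylinder covered √(1.4² + 2.9²) ≈ 3.2 units.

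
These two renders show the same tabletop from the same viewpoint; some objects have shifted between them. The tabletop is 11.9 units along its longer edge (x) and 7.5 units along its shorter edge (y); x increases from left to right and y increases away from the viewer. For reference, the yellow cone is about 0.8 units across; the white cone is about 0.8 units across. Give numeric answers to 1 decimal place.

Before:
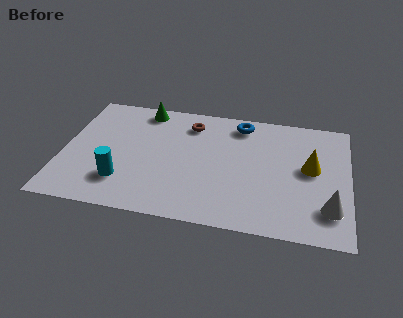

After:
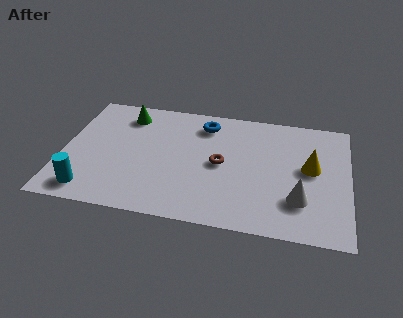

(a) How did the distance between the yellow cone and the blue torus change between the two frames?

+1.1

The distance was about 3.8 in the first image and 4.9 in the second, so they moved 1.1 units further apart.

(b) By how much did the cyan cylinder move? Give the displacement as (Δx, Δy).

(-1.3, -0.8)

The cyan cylinder was at about (2.6, 1.9) and moved to about (1.3, 1.1).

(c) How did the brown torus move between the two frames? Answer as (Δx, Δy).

(1.4, -2.3)

The brown torus started near (5.2, 6.0) and ended near (6.6, 3.7).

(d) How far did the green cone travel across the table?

0.9

The green cone was near (3.2, 6.6) before and (2.5, 6.1) after, so it travelled √(0.7² + 0.5²) ≈ 0.9 units.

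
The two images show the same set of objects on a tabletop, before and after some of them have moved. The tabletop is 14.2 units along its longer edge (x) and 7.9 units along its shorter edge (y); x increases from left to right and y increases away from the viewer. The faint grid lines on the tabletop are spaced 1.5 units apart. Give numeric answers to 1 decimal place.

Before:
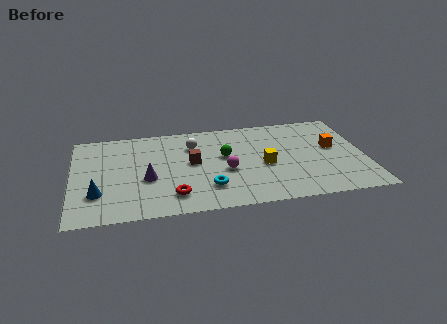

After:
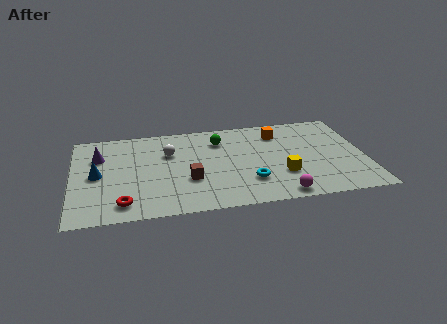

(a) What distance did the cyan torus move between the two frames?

2.0

The cyan torus was near (6.5, 2.0) before and (8.5, 2.2) after, so it travelled √(2.0² + 0.2²) ≈ 2.0 units.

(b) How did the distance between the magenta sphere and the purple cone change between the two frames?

+6.0

The distance was about 3.8 in the first image and 9.8 in the second, so they moved 6.0 units further apart.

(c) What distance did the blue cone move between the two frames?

1.6

The blue cone was near (1.2, 2.3) before and (1.2, 3.9) after, so it travelled √(0.0² + 1.6²) ≈ 1.6 units.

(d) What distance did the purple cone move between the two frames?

3.3

From (3.6, 3.2) to (1.3, 5.5), the purple cone covered √(2.3² + 2.3²) ≈ 3.3 units.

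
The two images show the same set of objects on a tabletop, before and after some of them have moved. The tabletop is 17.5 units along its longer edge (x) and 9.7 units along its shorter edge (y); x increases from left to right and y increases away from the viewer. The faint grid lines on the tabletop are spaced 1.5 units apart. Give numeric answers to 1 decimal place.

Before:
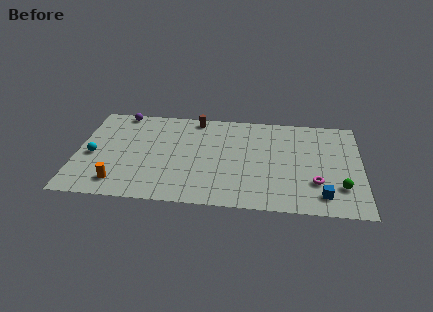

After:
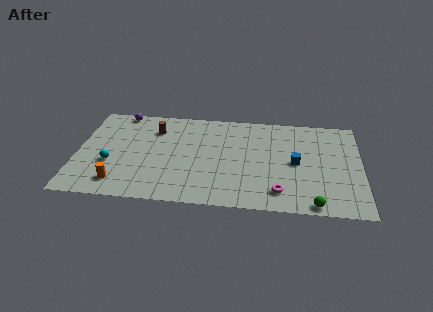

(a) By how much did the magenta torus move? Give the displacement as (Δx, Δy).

(-2.2, -1.1)

The magenta torus was at about (14.7, 2.9) and moved to about (12.5, 1.8).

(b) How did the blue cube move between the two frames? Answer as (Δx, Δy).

(-1.6, 3.1)

The blue cube started near (15.1, 1.7) and ended near (13.5, 4.8).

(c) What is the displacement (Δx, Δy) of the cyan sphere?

(1.1, -0.7)

The cyan sphere was at about (1.0, 4.3) and moved to about (2.1, 3.6).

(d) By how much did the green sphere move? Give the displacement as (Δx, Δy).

(-1.6, -1.8)

The green sphere was at about (16.2, 2.6) and moved to about (14.6, 0.8).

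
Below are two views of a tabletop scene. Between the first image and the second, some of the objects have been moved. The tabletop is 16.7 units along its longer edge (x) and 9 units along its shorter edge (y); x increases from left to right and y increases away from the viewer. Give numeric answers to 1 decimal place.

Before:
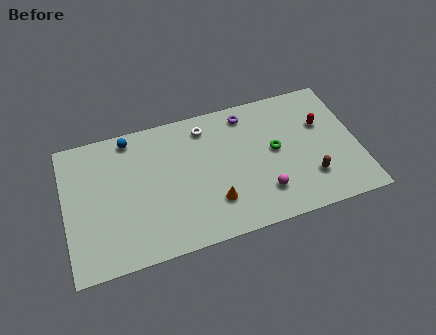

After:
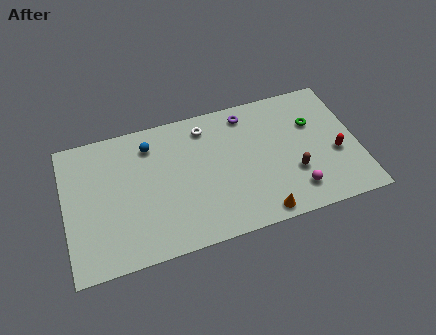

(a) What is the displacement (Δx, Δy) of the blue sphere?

(1.1, -0.8)

The blue sphere started near (3.9, 8.0) and ended near (5.0, 7.2).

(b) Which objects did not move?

the purple torus and the white torus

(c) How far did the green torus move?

2.6

The green torus was near (12.0, 4.8) before and (14.3, 6.0) after, so it travelled √(2.3² + 1.2²) ≈ 2.6 units.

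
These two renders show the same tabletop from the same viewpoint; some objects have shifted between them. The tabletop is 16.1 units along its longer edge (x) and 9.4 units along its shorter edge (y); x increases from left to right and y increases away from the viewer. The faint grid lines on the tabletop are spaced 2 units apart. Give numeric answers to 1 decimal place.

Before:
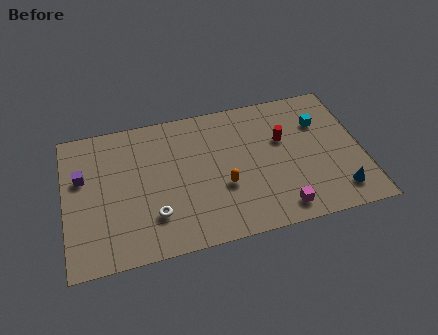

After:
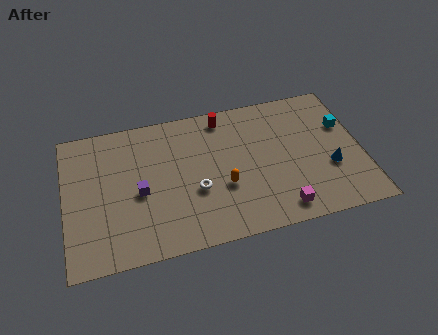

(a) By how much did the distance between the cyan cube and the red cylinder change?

+4.6

The distance was about 2.2 in the first image and 6.8 in the second, so they moved 4.6 units further apart.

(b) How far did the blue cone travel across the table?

1.7

The blue cone moved from about (14.6, 1.7) to (14.3, 3.4), a distance of √(0.3² + 1.7²) ≈ 1.7.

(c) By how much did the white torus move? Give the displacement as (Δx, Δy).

(2.3, 1.1)

The white torus started near (4.7, 2.5) and ended near (7.0, 3.6).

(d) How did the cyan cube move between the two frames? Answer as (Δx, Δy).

(1.3, -0.5)

From the two frames, the cyan cube sits at roughly (14.0, 6.6) before and (15.3, 6.1) after.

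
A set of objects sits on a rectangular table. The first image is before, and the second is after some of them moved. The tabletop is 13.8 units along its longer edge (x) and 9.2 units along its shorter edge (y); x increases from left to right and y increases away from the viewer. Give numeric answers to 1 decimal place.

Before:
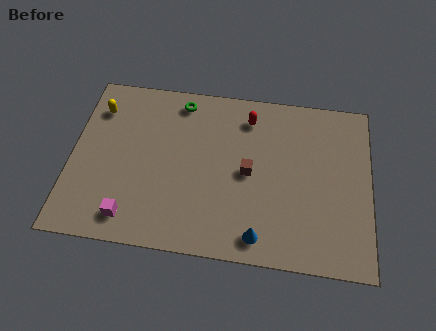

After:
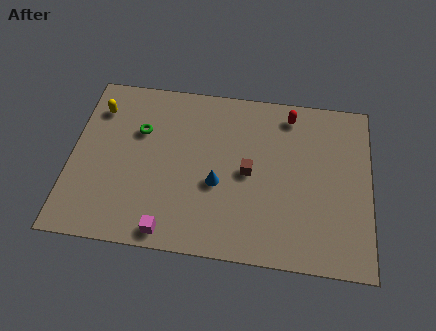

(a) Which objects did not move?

the yellow capsule and the brown cube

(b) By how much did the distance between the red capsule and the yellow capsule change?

+1.9

Before: roughly 7.0 units apart; after: 8.9. That's 1.9 units further apart.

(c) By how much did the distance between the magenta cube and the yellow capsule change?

+1.2

They were about 6.0 units apart before and 7.2 after — 1.2 units further apart.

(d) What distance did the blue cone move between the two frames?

3.2

The blue cone moved from about (8.8, 1.2) to (6.8, 3.7), a distance of √(2.0² + 2.5²) ≈ 3.2.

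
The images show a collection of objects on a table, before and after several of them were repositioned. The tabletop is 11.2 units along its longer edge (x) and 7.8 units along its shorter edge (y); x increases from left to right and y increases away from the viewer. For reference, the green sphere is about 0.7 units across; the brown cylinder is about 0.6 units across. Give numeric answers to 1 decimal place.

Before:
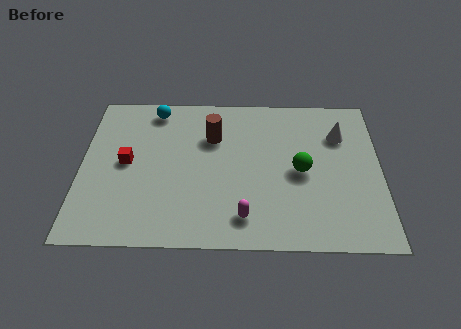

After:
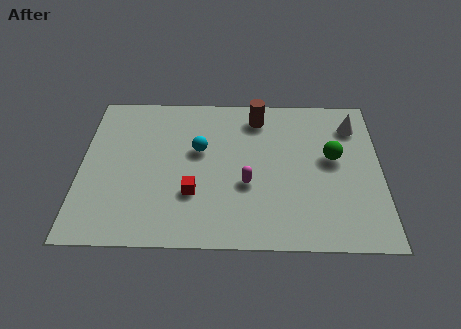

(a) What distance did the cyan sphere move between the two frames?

2.7

The cyan sphere moved from about (2.7, 6.8) to (4.4, 4.7), a distance of √(1.7² + 2.1²) ≈ 2.7.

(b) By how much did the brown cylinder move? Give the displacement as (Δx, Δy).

(1.7, 1.1)

From the two frames, the brown cylinder sits at roughly (4.9, 5.4) before and (6.6, 6.5) after.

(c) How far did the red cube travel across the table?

2.9

From (1.7, 4.0) to (4.2, 2.5), the red cube covered √(2.5² + 1.5²) ≈ 2.9 units.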